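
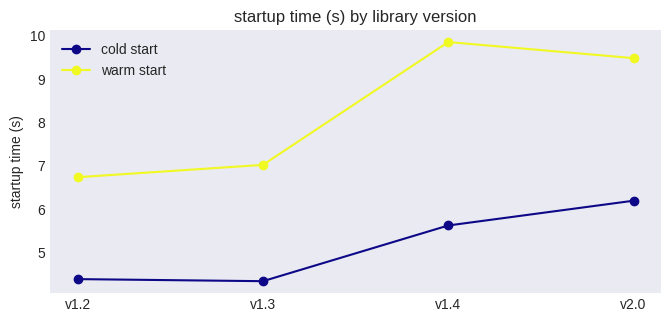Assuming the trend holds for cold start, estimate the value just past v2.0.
≈ 6.75

Last three: 4.5, 5.5, 6.0 → slope ≈ 0.75/step → next ≈ 6.75.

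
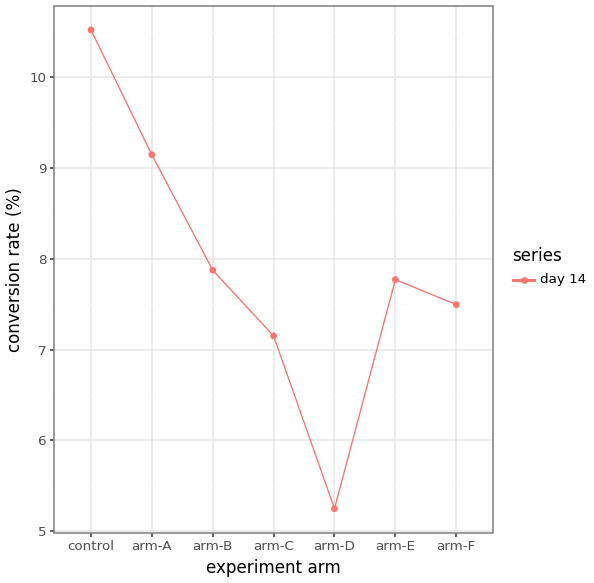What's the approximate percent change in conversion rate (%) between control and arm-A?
control ≈ 10.5, arm-A ≈ 9.0; (9.0 − 10.5) / 10.5 ≈ -14.3%.

≈ -14.3%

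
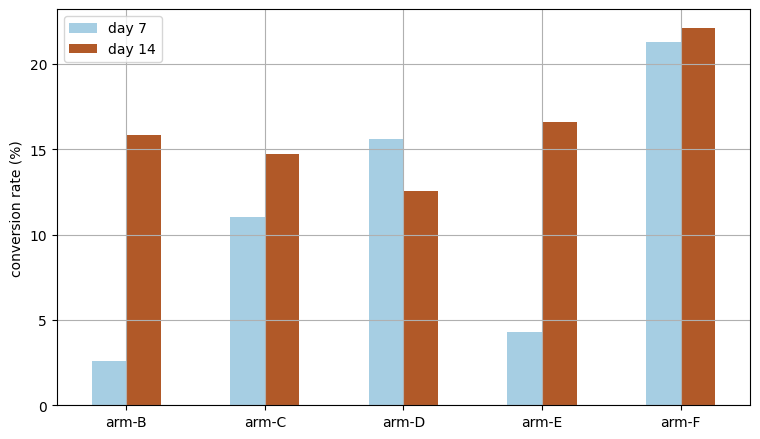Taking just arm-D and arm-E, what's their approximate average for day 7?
(16 + 4) / 2 ≈ 10.

≈ 10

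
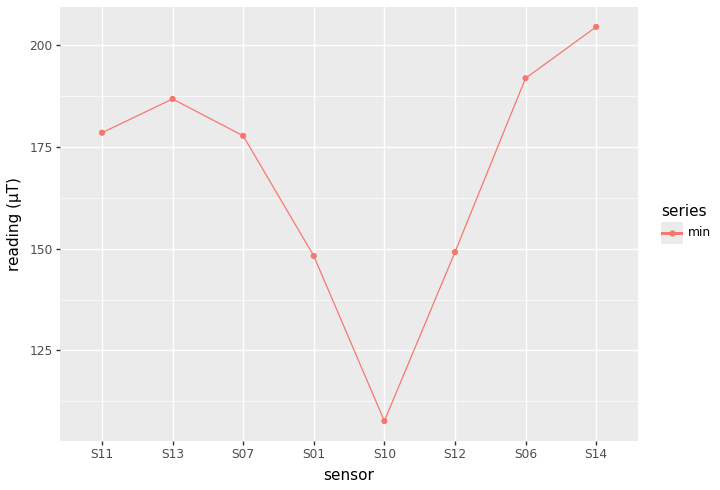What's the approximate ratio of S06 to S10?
S06 ≈ 190, S10 ≈ 110; 190/110 ≈ 1.73.

≈ 1.73×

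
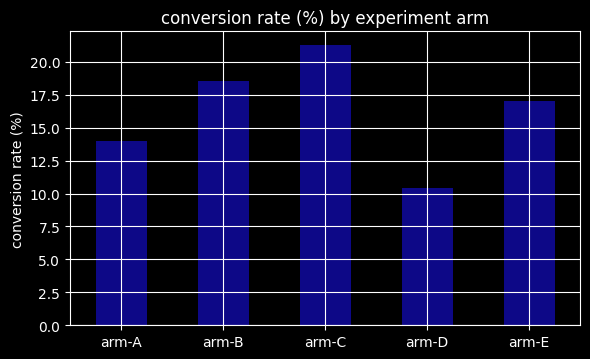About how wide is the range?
Max arm-C ≈ 22, min arm-D ≈ 10; range ≈ 12.

≈ 12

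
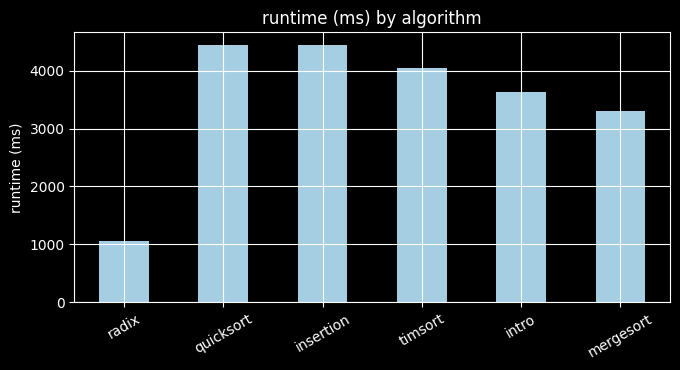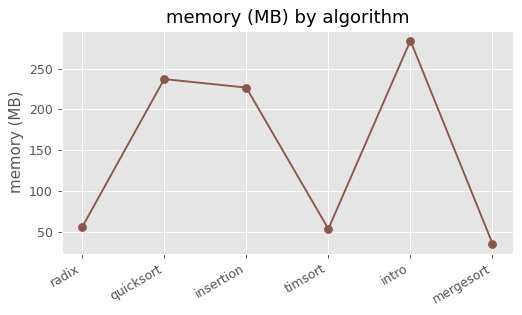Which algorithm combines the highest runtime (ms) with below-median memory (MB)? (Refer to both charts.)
Chart 2 median memory (MB) ≈ 150; below-median algorithms: radix, timsort, mergesort. Among those, timsort has the highest runtime (ms) (≈ 4000).

timsort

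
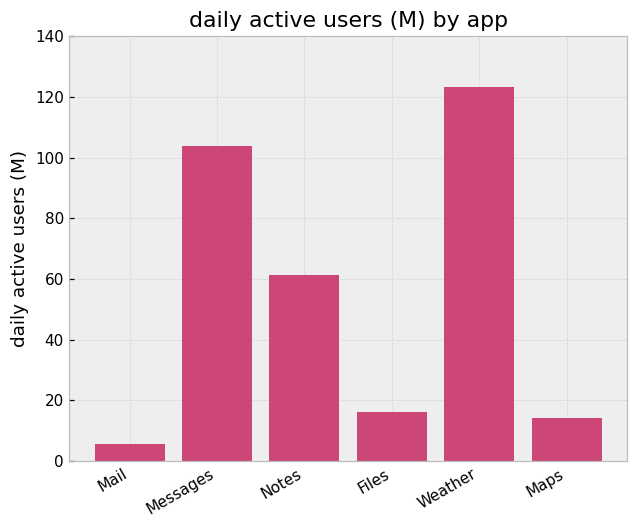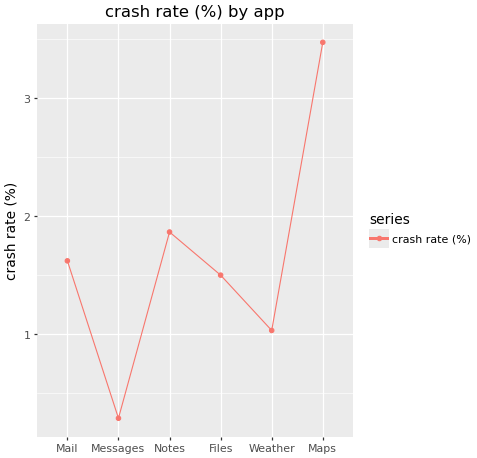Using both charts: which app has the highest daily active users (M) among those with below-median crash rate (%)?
Chart 2 median crash rate (%) ≈ 1.5; below-median apps: Messages, Files, Weather. Among those, Weather has the highest daily active users (M) (≈ 120).

Weather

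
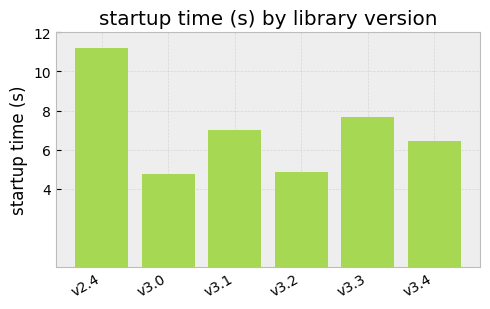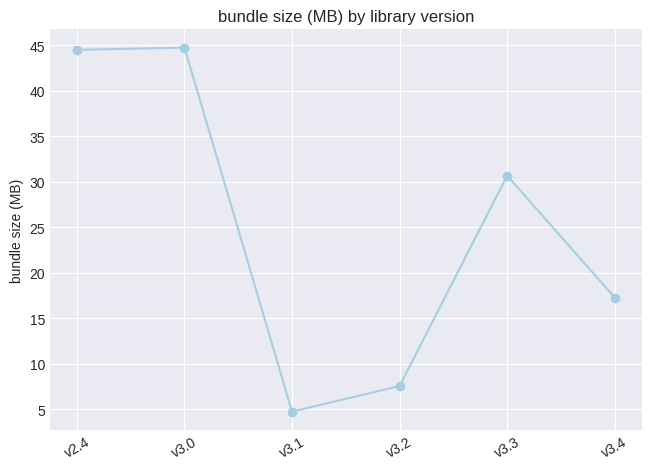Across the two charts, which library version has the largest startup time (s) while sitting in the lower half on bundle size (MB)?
v3.1

Chart 2 median bundle size (MB) ≈ 25; below-median library versions: v3.1, v3.2, v3.4. Among those, v3.1 has the highest startup time (s) (≈ 8).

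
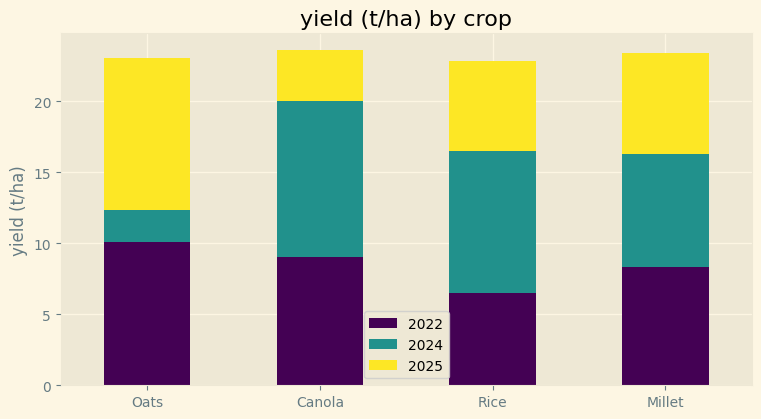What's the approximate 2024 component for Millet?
2024 top ≈ 16, bottom ≈ 8; segment ≈ 8.

≈ 8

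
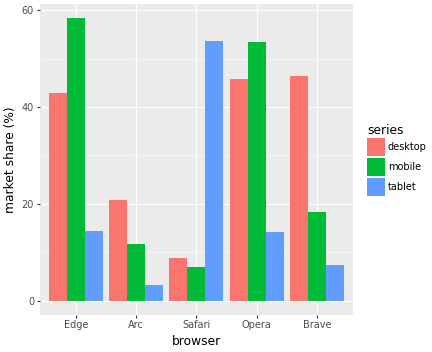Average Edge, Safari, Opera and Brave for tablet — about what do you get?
≈ 22

(15 + 55 + 15 + 5) / 4 ≈ 22.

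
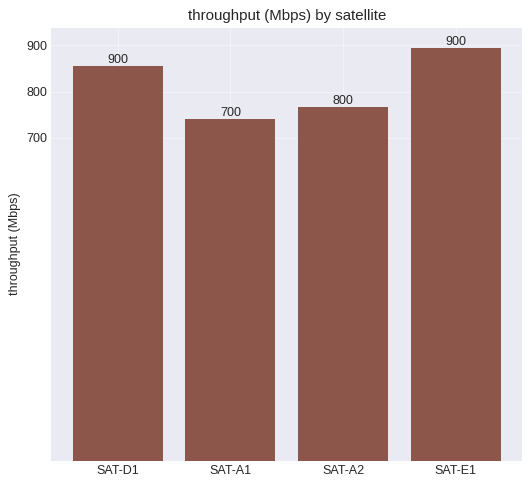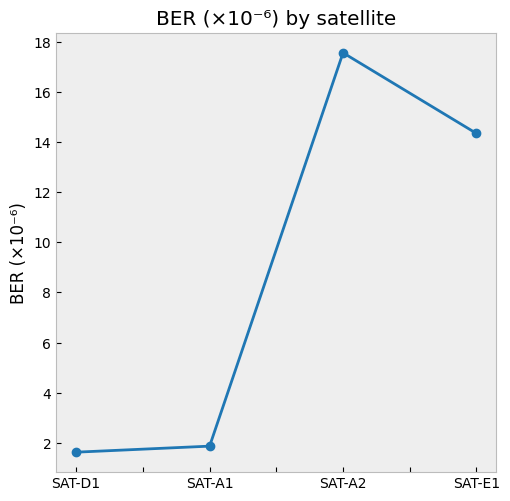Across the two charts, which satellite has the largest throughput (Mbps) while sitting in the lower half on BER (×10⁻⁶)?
Chart 2 median BER (×10⁻⁶) ≈ 8; below-median satellites: SAT-D1, SAT-A1. Among those, SAT-D1 has the highest throughput (Mbps) (≈ 900).

SAT-D1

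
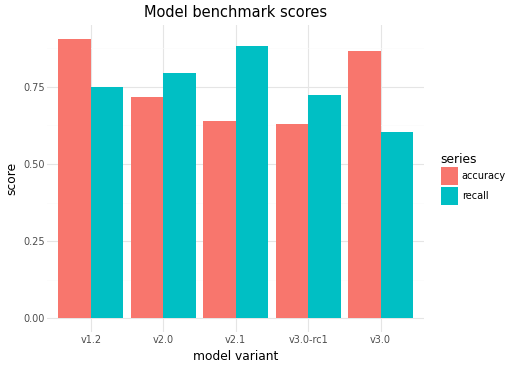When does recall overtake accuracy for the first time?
v2.0

v1.2: recall ≈ 0.8 vs accuracy ≈ 0.9 (not yet); v2.0: recall ≈ 0.8 vs accuracy ≈ 0.7 (first crossover).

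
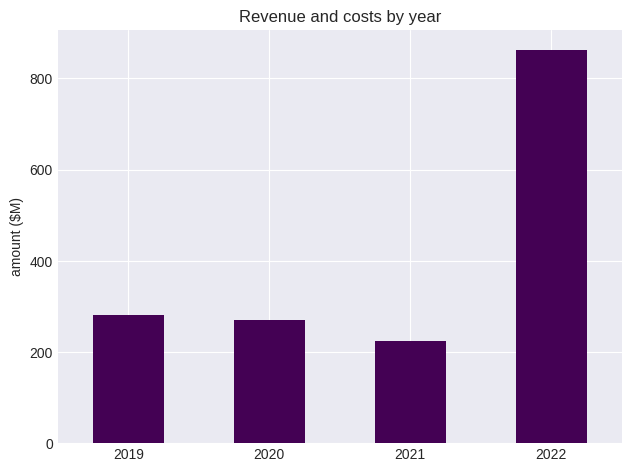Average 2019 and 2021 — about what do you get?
≈ 250

(300 + 200) / 2 ≈ 250.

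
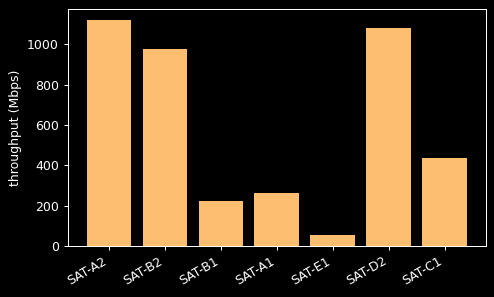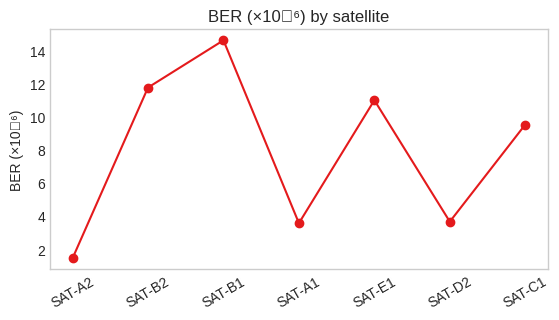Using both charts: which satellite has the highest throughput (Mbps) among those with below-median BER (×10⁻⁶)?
SAT-A2

Chart 2 median BER (×10⁻⁶) ≈ 10; below-median satellites: SAT-A2, SAT-A1, SAT-D2. Among those, SAT-A2 has the highest throughput (Mbps) (≈ 1200).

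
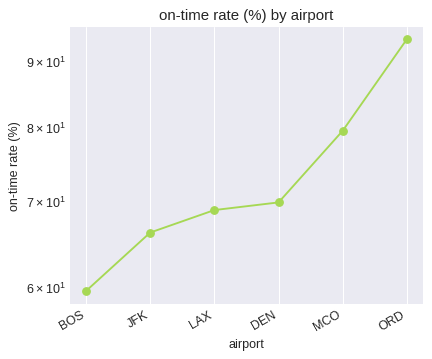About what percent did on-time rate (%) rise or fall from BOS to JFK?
BOS ≈ 60, JFK ≈ 65; (65 − 60) / 60 ≈ +8.3%.

≈ +8.3%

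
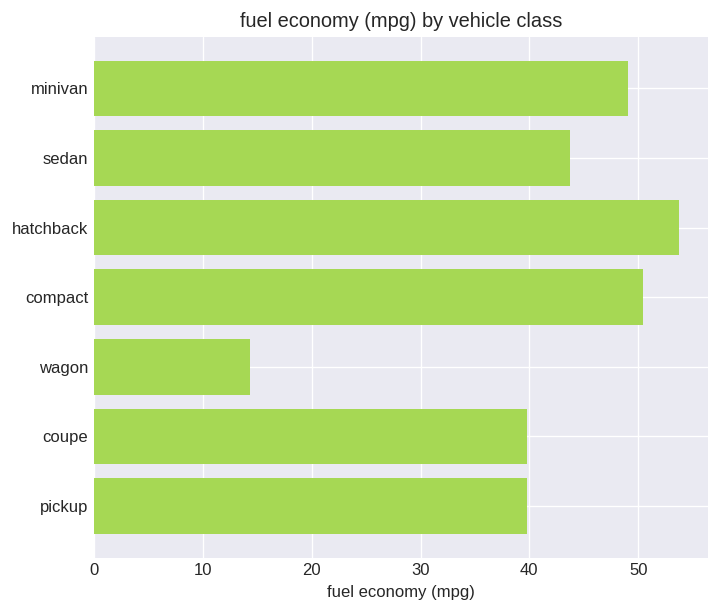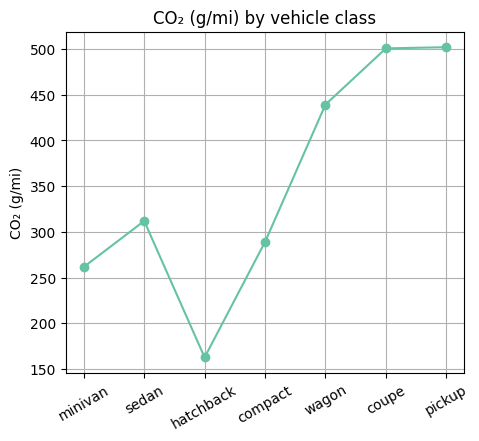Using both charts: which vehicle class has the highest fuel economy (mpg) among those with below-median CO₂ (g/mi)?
hatchback

Chart 2 median CO₂ (g/mi) ≈ 300; below-median vehicle classes: minivan, hatchback, compact. Among those, hatchback has the highest fuel economy (mpg) (≈ 55).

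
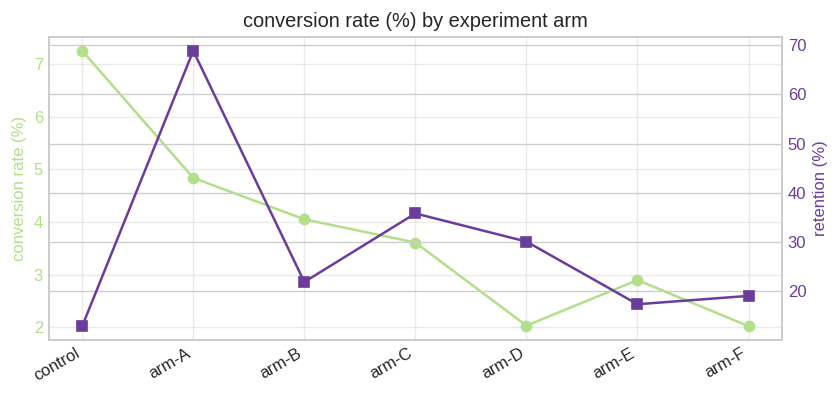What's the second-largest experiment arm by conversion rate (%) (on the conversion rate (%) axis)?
Top 3 (on the conversion rate (%) axis): control ≈ 7.0, arm-A ≈ 5.0, arm-B ≈ 4.0.

arm-A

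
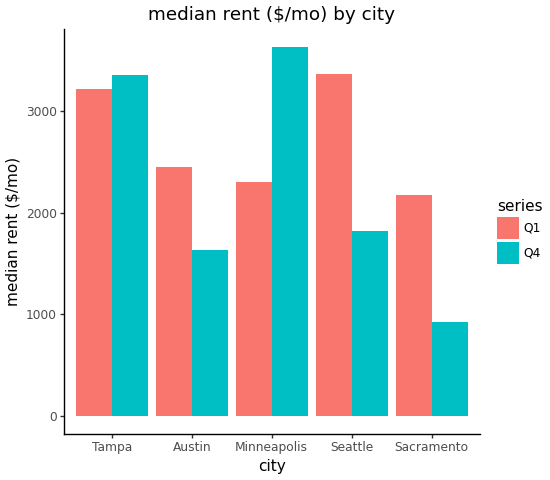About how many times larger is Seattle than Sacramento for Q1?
Seattle ≈ 3500, Sacramento ≈ 2000; 3500/2000 ≈ 1.75.

≈ 1.75×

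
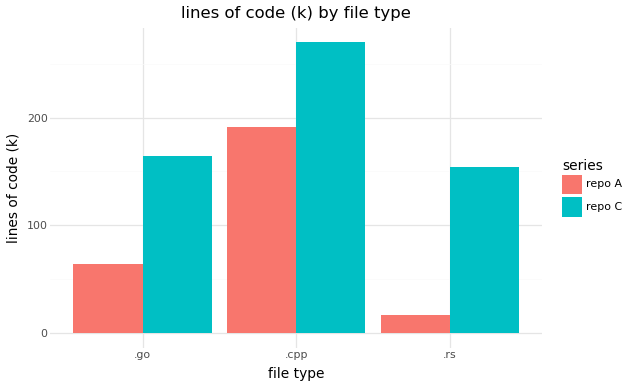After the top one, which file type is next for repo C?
Top 3 for repo C: .cpp ≈ 275, .go ≈ 175, .rs ≈ 150.

.go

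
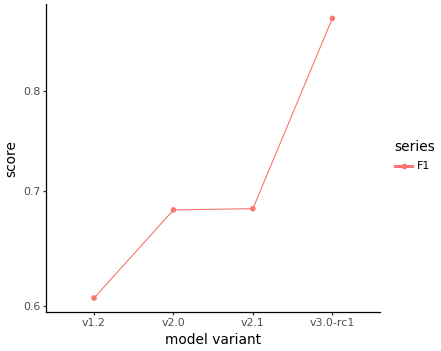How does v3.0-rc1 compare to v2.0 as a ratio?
v3.0-rc1 ≈ 0.90, v2.0 ≈ 0.70; 0.90/0.70 ≈ 1.29.

≈ 1.29×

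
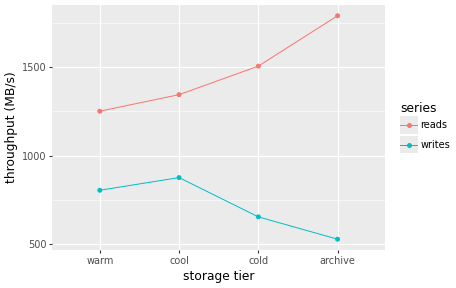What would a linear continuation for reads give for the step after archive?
≈ 2000

Last three: 1400, 1600, 1800 → slope ≈ 200/step → next ≈ 2000.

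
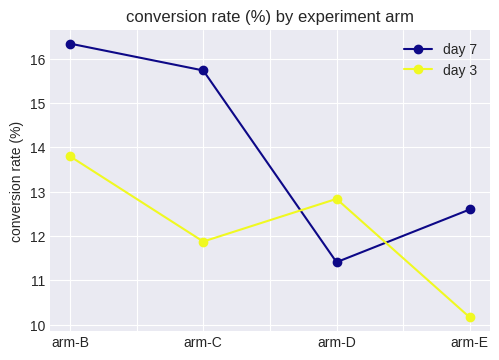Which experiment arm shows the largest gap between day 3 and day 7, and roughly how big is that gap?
arm-C: day 3 ≈ 12, day 7 ≈ 16 → gap ≈ 4. Next-largest (arm-B) is only ≈ 2.

arm-C, ≈ 4 %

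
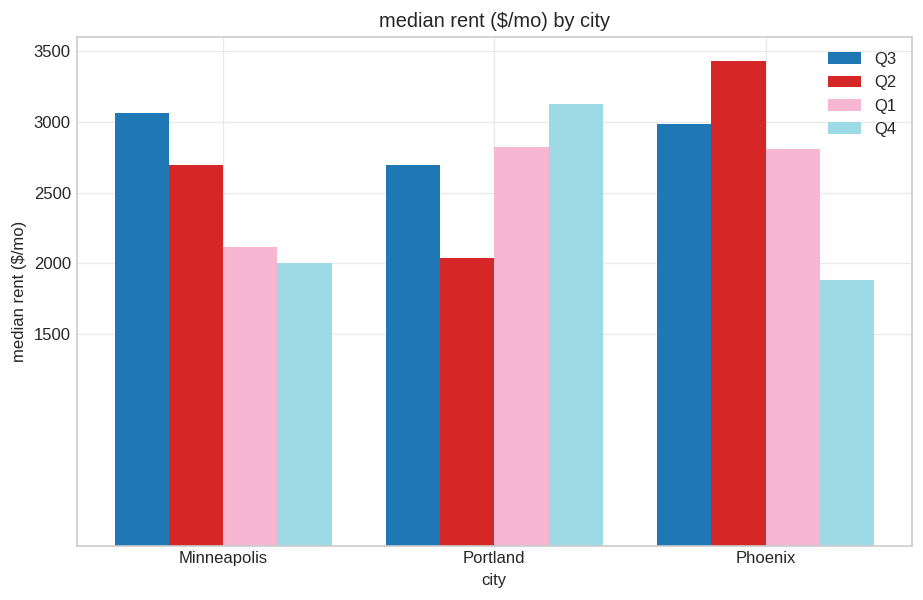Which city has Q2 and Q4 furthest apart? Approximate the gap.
Phoenix: Q2 ≈ 3500, Q4 ≈ 2000 → gap ≈ 1500. Next-largest (Portland) is only ≈ 1000.

Phoenix, ≈ 1500 $/mo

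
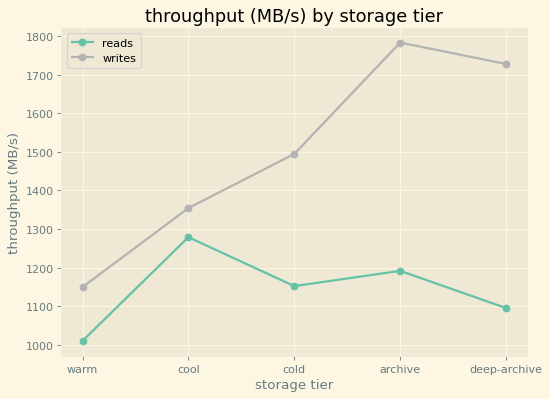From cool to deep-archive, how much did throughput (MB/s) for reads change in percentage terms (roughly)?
cool ≈ 1300, deep-archive ≈ 1100; (1100 − 1300) / 1300 ≈ -15.4%.

≈ -15.4%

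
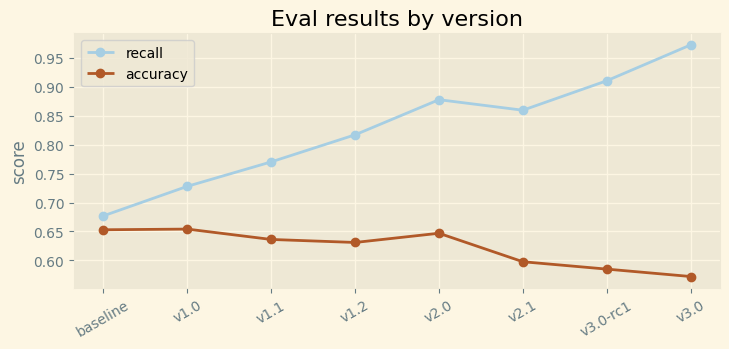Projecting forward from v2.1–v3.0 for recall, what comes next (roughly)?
Last three: 0.85, 0.90, 0.95 → slope ≈ 0.05/step → next ≈ 1.

≈ 1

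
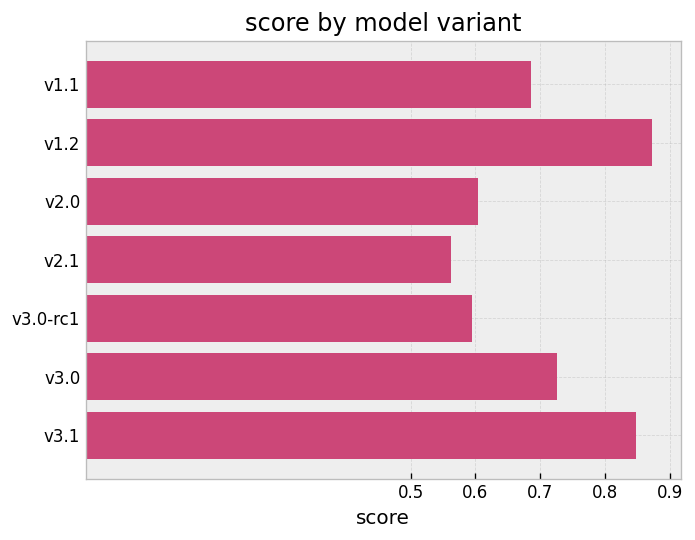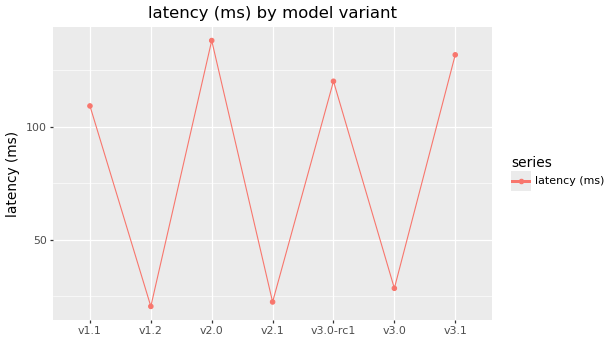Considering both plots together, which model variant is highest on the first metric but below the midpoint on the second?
Chart 2 median latency (ms) ≈ 100; below-median model variants: v1.2, v2.1, v3.0. Among those, v1.2 has the highest score (≈ 0.9).

v1.2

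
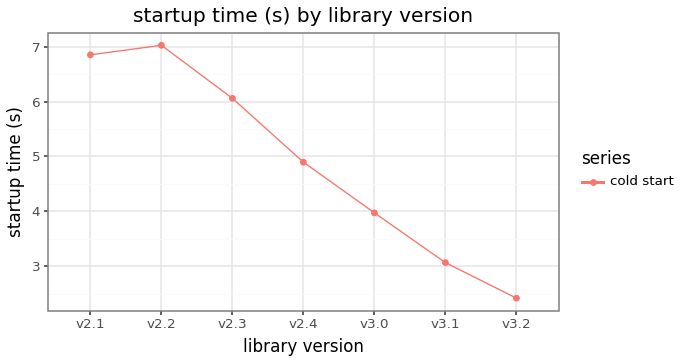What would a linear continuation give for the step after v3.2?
≈ 1.75

Last three: 4.0, 3.0, 2.5 → slope ≈ -0.75/step → next ≈ 1.75.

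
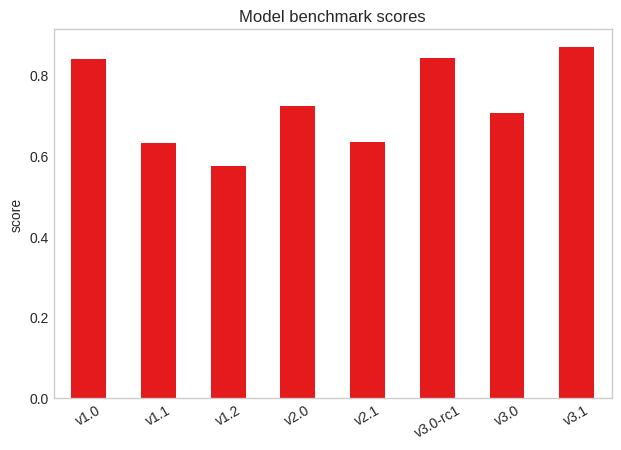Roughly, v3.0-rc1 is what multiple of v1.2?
v3.0-rc1 ≈ 0.8, v1.2 ≈ 0.6; 0.8/0.6 ≈ 1.33.

≈ 1.33×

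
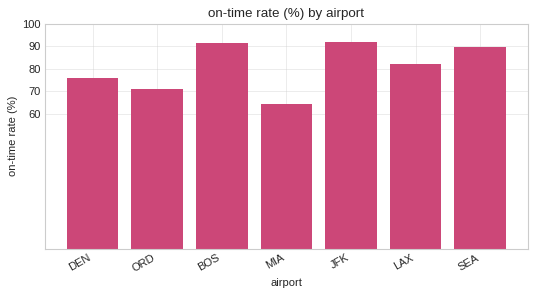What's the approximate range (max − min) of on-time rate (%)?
Max JFK ≈ 90, min MIA ≈ 60; range ≈ 30.

≈ 30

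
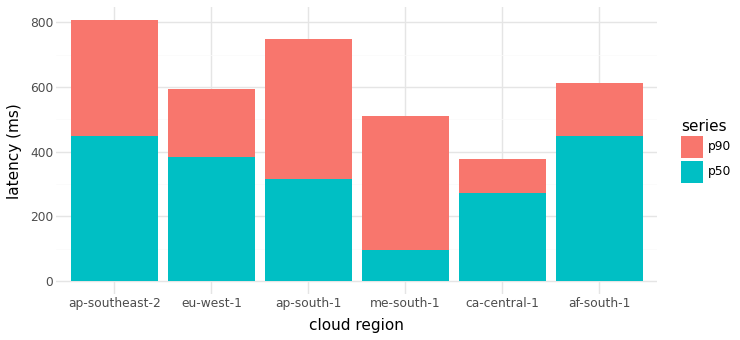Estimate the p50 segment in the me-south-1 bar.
≈ 100

p50 top ≈ 100, bottom ≈ 0; segment ≈ 100.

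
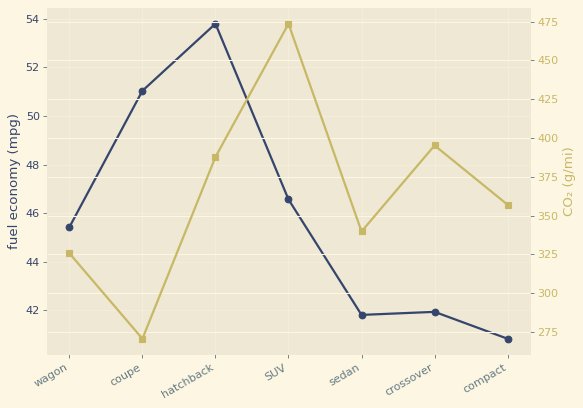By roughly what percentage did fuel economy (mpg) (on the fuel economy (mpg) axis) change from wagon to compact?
≈ -13%

wagon ≈ 46, compact ≈ 40; (40 − 46) / 46 ≈ -13%.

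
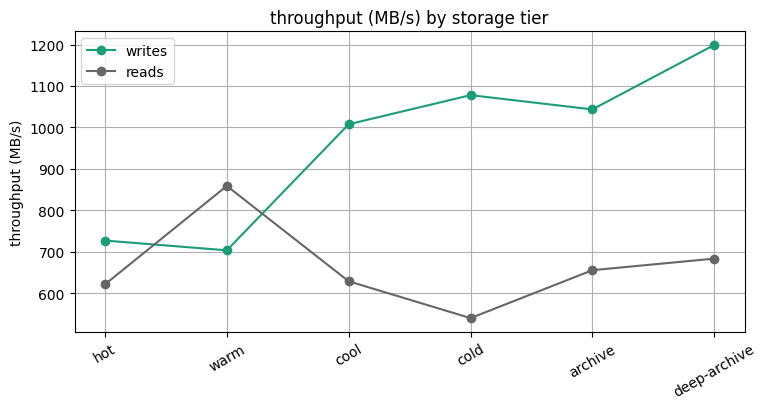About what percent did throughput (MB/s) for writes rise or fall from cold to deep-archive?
≈ +9.1%

cold ≈ 1100, deep-archive ≈ 1200; (1200 − 1100) / 1100 ≈ +9.1%.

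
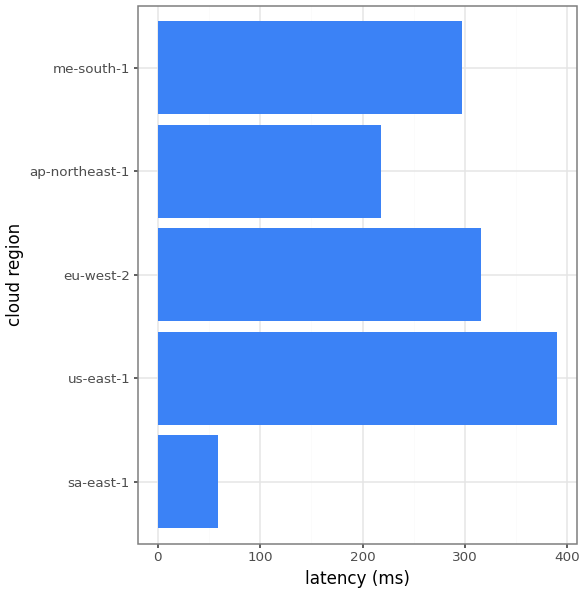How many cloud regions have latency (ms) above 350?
Above 350: us-east-1.

1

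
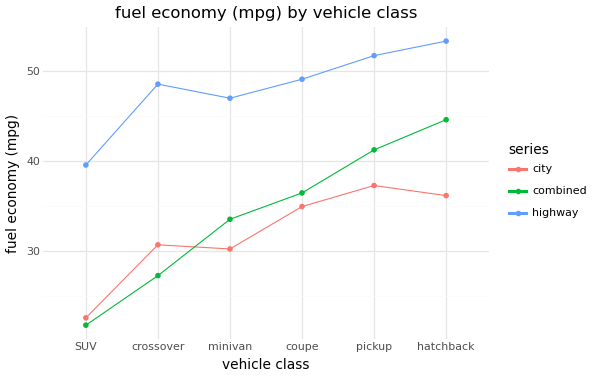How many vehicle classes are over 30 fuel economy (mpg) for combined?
4

Above 30: minivan, coupe, pickup, hatchback.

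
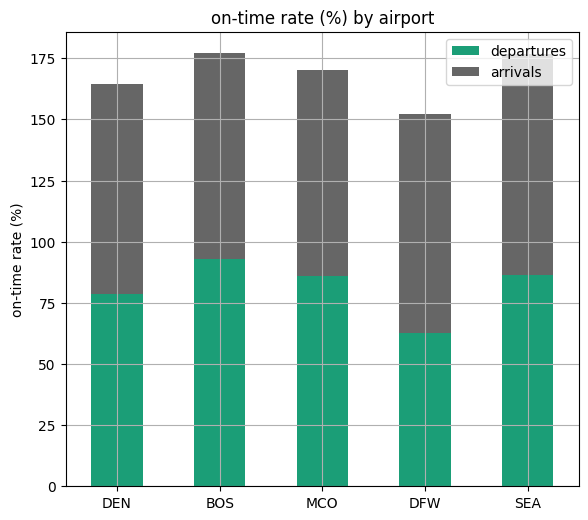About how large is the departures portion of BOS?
≈ 100

departures top ≈ 100, bottom ≈ 0; segment ≈ 100.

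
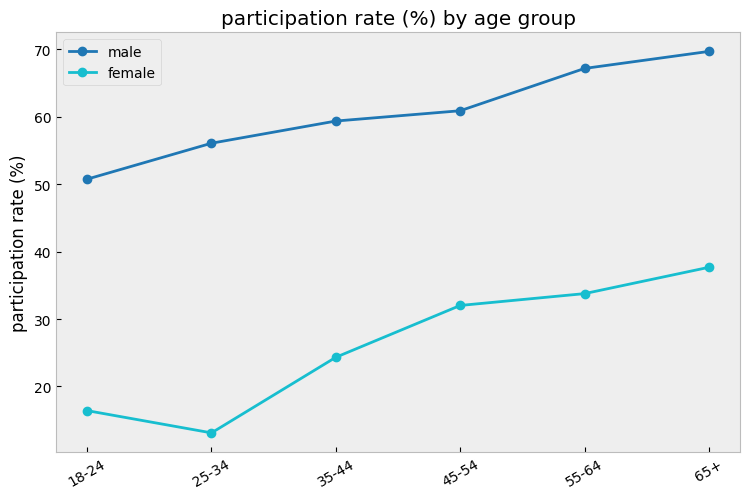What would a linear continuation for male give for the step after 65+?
≈ 75

Last three: 60, 65, 70 → slope ≈ 5/step → next ≈ 75.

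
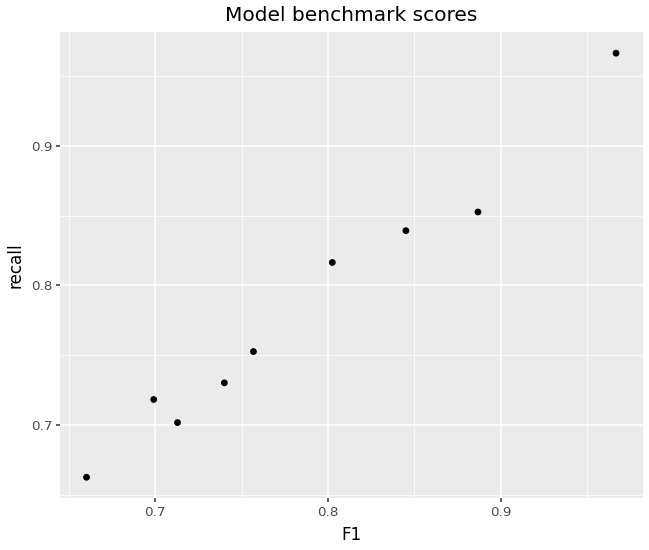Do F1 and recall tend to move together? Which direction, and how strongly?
positive, strong

Points are positively correlated; strong (|r| ≈ 1.0).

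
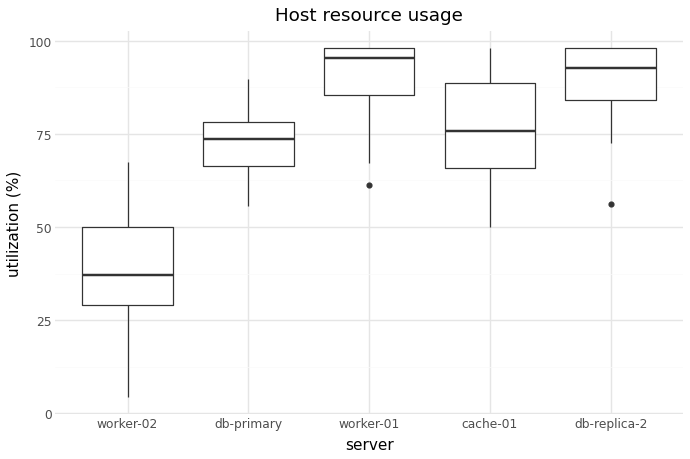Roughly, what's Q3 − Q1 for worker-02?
Q3 ≈ 50, Q1 ≈ 30; IQR ≈ 20.

≈ 20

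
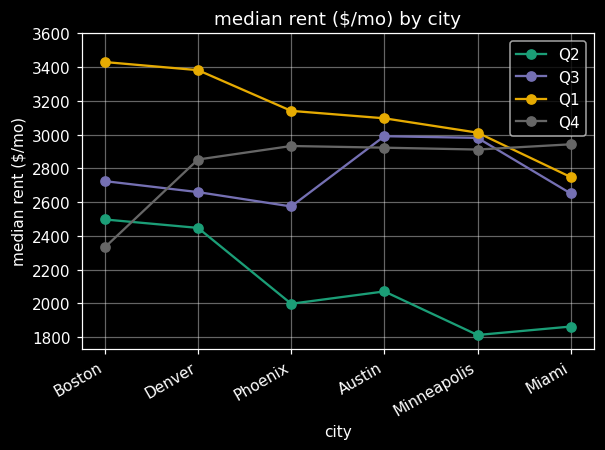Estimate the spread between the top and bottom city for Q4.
Max Miami ≈ 3000, min Boston ≈ 2400; range ≈ 600.

≈ 600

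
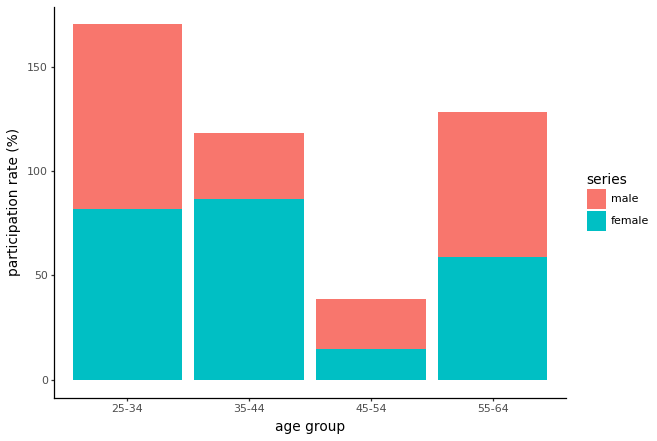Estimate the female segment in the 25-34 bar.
≈ 80

female top ≈ 80, bottom ≈ 0; segment ≈ 80.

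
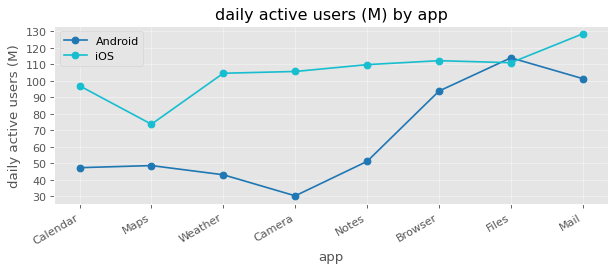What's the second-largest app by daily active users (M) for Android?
Top 3 for Android: Files ≈ 110, Mail ≈ 100, Browser ≈ 90.

Mail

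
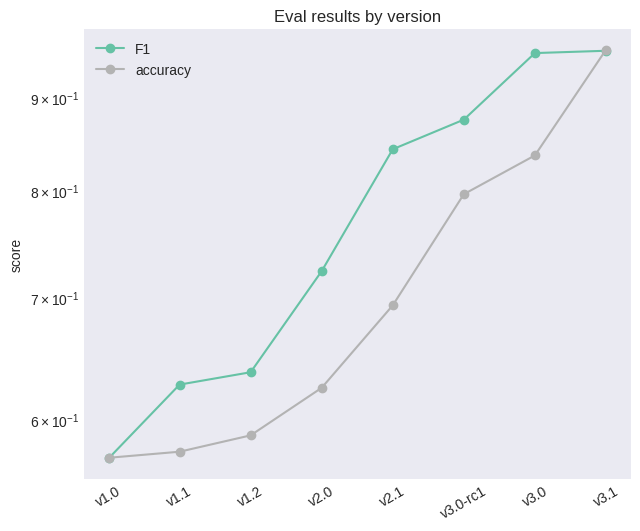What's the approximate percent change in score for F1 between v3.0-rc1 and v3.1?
v3.0-rc1 ≈ 0.85, v3.1 ≈ 0.95; (0.95 − 0.85) / 0.85 ≈ +11.8%.

≈ +11.8%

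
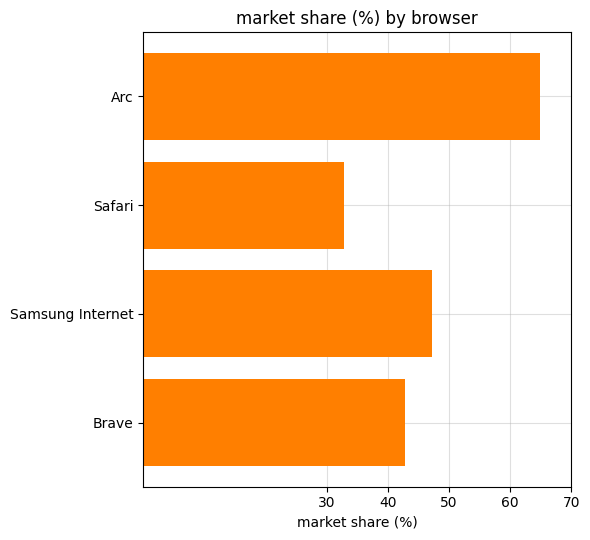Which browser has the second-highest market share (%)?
Top 3: Arc ≈ 60, Samsung Internet ≈ 50, Brave ≈ 40.

Samsung Internet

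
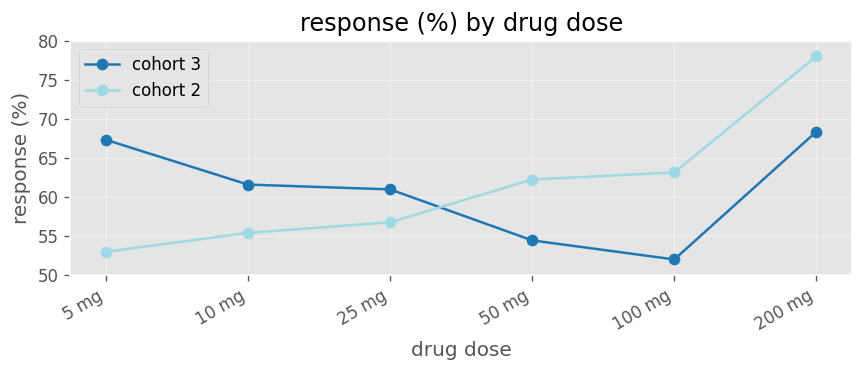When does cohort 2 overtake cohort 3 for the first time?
50 mg

25 mg: cohort 2 ≈ 55 vs cohort 3 ≈ 60 (not yet); 50 mg: cohort 2 ≈ 60 vs cohort 3 ≈ 55 (first crossover).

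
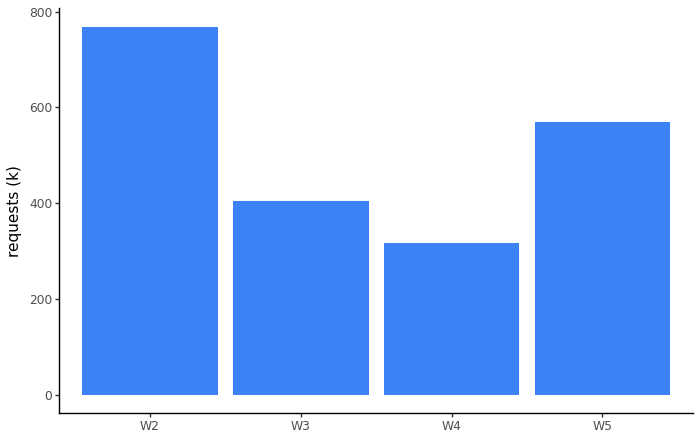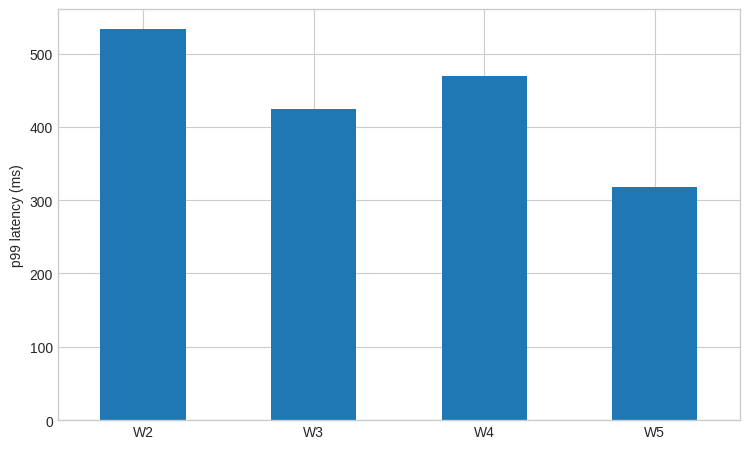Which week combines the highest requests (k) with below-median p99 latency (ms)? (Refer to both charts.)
W5

Chart 2 median p99 latency (ms) ≈ 450; below-median weeks: W3, W5. Among those, W5 has the highest requests (k) (≈ 600).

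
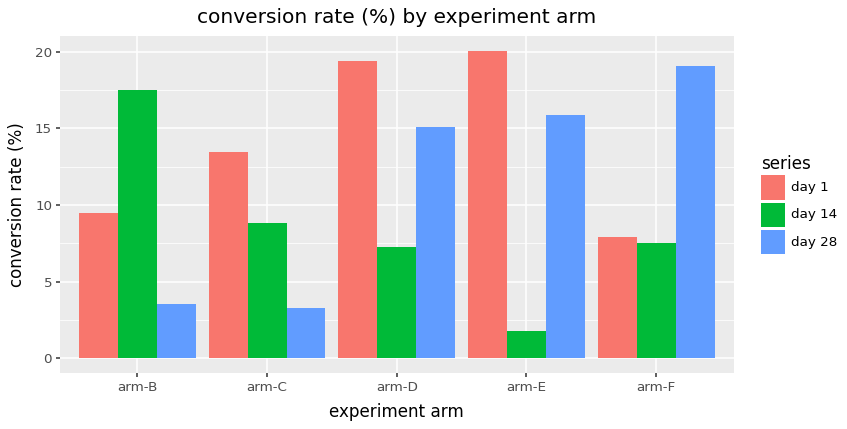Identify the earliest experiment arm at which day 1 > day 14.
arm-B: day 1 ≈ 10 vs day 14 ≈ 18 (not yet); arm-C: day 1 ≈ 14 vs day 14 ≈ 8 (first crossover).

arm-C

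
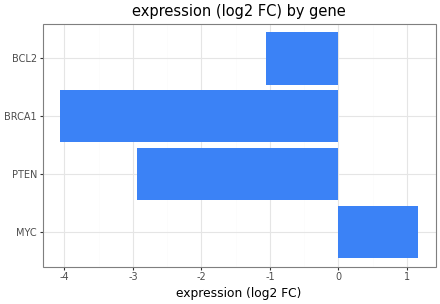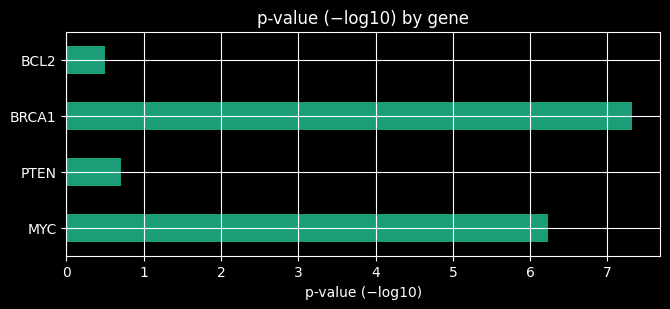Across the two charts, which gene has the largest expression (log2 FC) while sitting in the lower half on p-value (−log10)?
Chart 2 median p-value (−log10) ≈ 3; below-median genes: PTEN, BCL2. Among those, BCL2 has the highest expression (log2 FC) (≈ -1).

BCL2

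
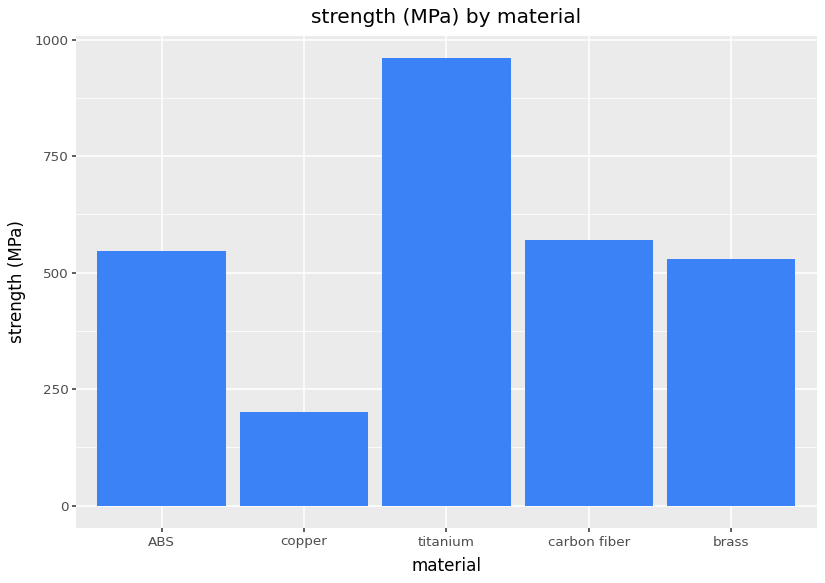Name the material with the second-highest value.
Top 3: titanium ≈ 1000, carbon fiber ≈ 600, ABS ≈ 500.

carbon fiber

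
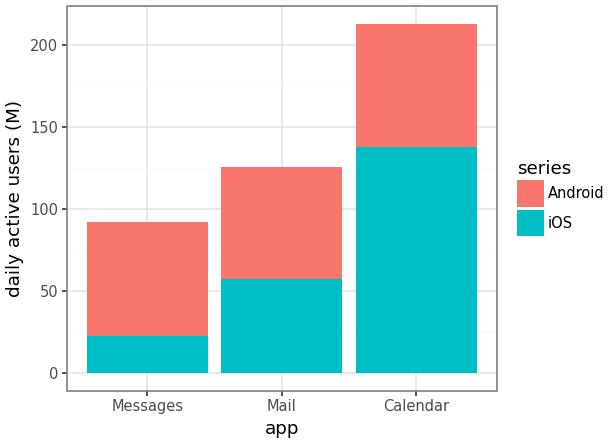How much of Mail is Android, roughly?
≈ 60

Android top ≈ 120, bottom ≈ 60; segment ≈ 60.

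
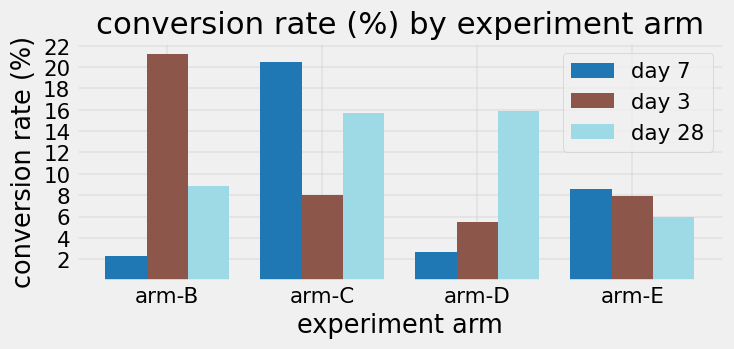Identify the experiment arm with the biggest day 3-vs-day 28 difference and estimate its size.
arm-B: day 3 ≈ 22, day 28 ≈ 8 → gap ≈ 14. Next-largest (arm-D) is only ≈ 10.

arm-B, ≈ 14 %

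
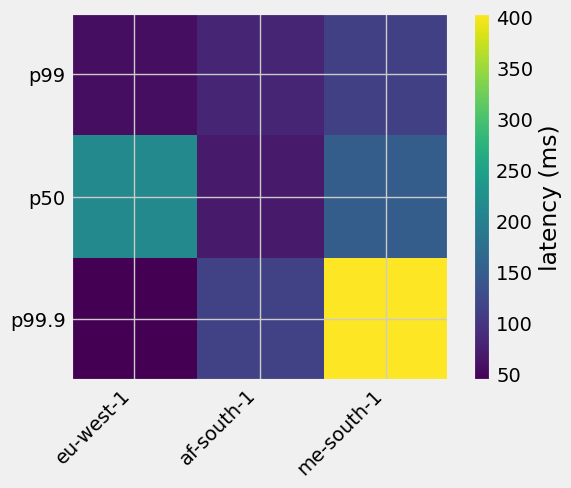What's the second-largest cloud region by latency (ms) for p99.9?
af-south-1

Top 3 for p99.9: me-south-1 ≈ 400, af-south-1 ≈ 100, eu-west-1 ≈ 50.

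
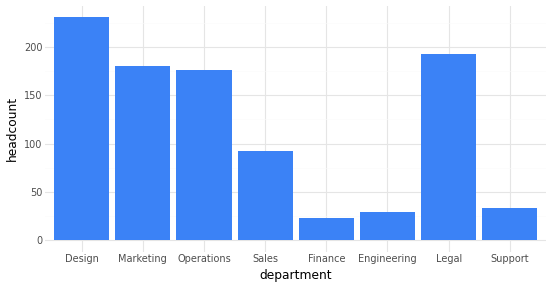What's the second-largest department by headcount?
Legal

Top 3: Design ≈ 240, Legal ≈ 200, Marketing ≈ 180.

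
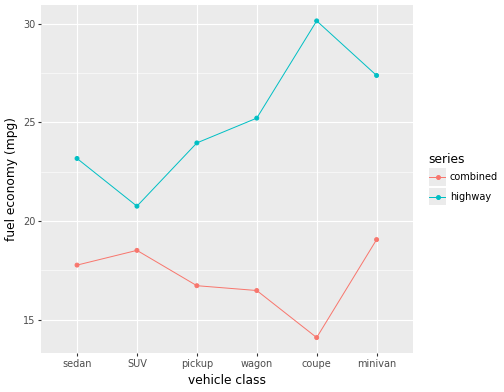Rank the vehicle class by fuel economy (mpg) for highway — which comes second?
Top 3 for highway: coupe ≈ 30, minivan ≈ 28, wagon ≈ 26.

minivan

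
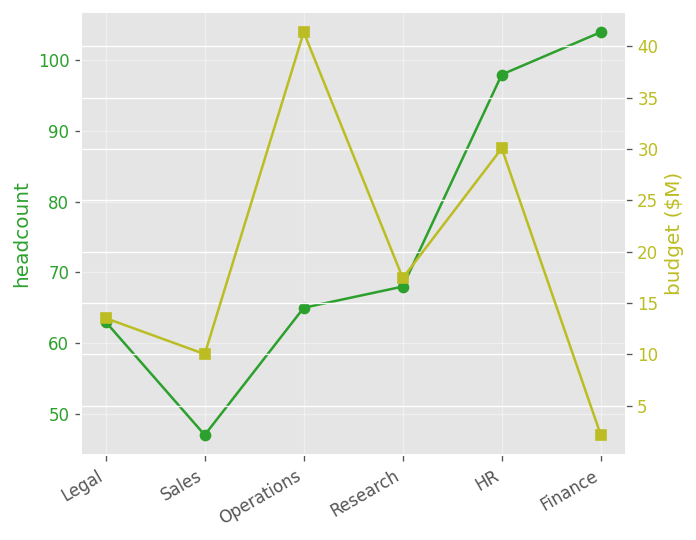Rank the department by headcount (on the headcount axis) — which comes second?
HR

Top 3 (on the headcount axis): Finance ≈ 105, HR ≈ 100, Research ≈ 70.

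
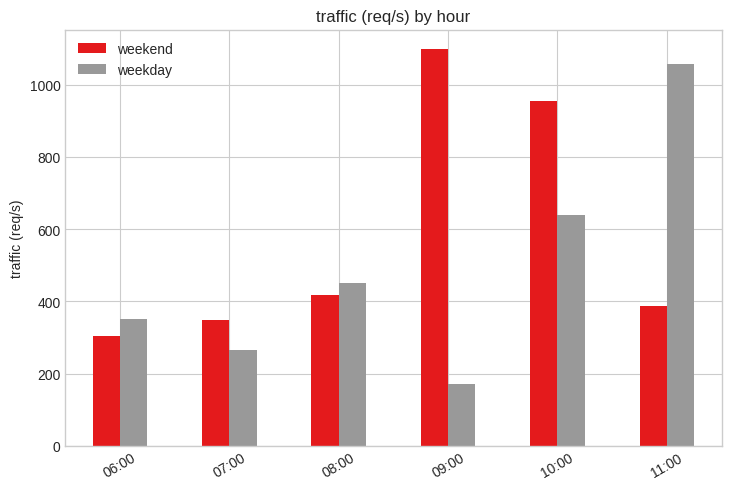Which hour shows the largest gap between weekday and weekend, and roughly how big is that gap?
09:00, ≈ 900 req/s

09:00: weekday ≈ 200, weekend ≈ 1100 → gap ≈ 900. Next-largest (11:00) is only ≈ 700.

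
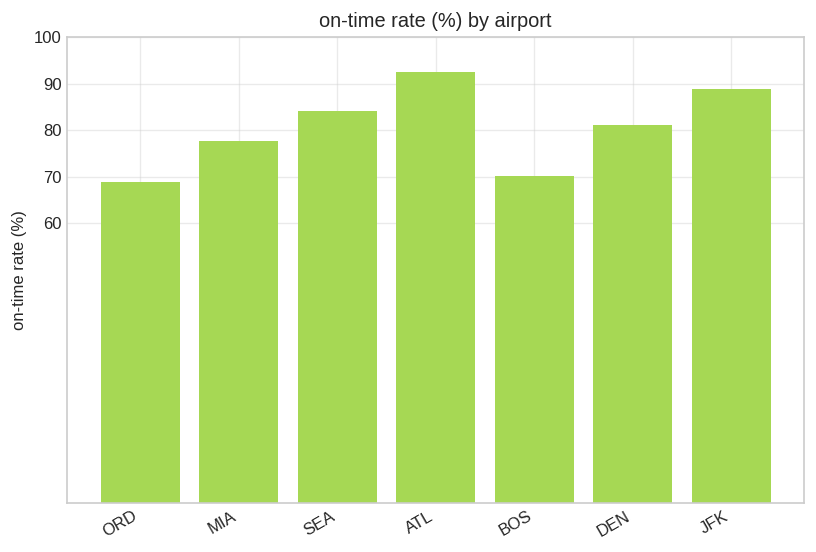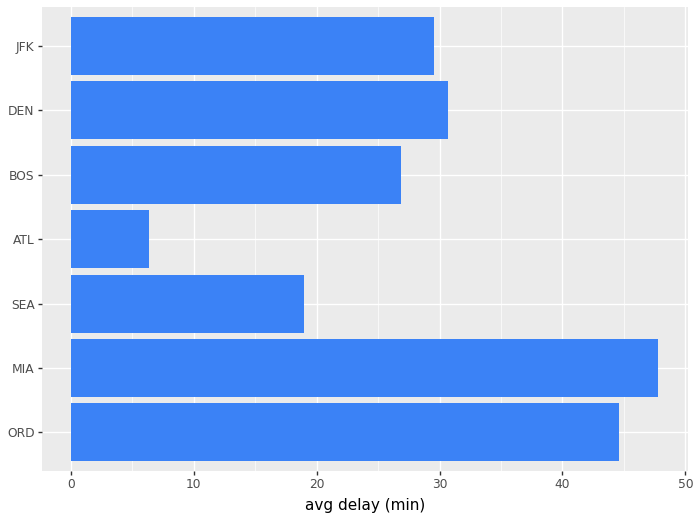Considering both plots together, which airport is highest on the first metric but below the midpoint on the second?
ATL

Chart 2 median avg delay (min) ≈ 30; below-median airports: SEA, ATL, BOS. Among those, ATL has the highest on-time rate (%) (≈ 90).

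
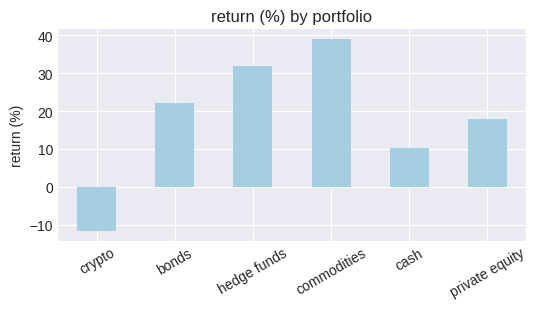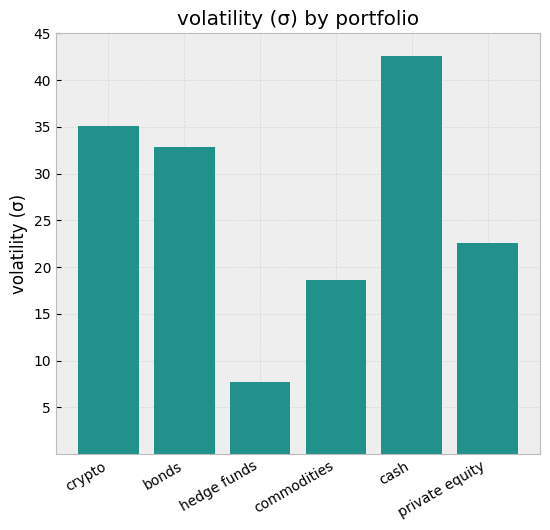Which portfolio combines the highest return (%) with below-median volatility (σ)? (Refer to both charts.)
Chart 2 median volatility (σ) ≈ 30; below-median portfolios: hedge funds, commodities, private equity. Among those, commodities has the highest return (%) (≈ 40).

commodities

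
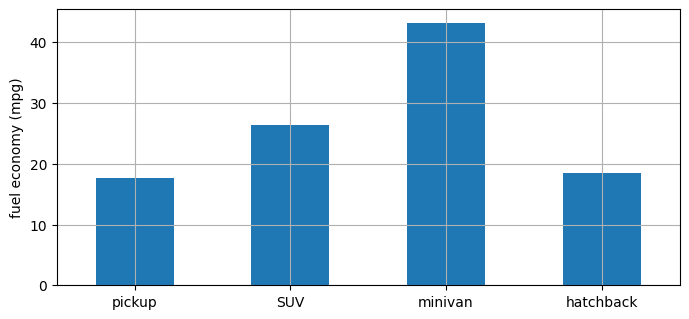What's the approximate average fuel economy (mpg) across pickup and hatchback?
≈ 20

(20 + 20) / 2 ≈ 20.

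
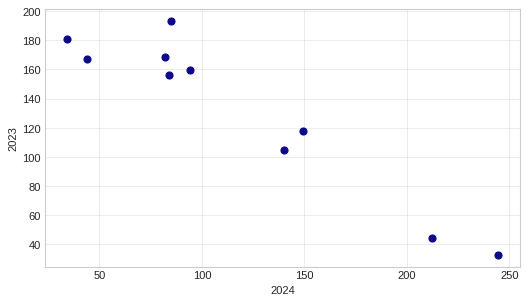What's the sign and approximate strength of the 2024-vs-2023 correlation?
Points are negatively correlated; strong (|r| ≈ 1.0).

negative, strong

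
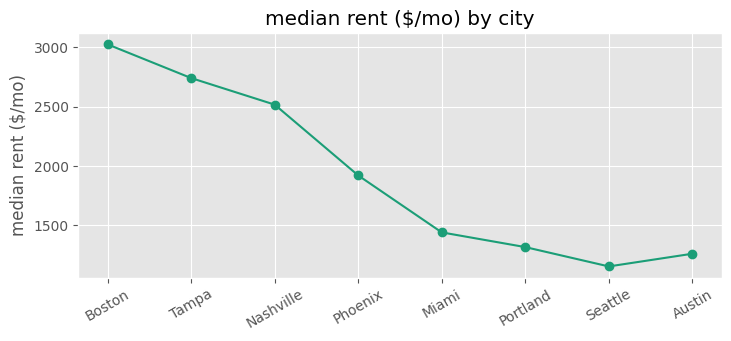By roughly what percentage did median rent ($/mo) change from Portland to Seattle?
≈ -14.3%

Portland ≈ 1400, Seattle ≈ 1200; (1200 − 1400) / 1400 ≈ -14.3%.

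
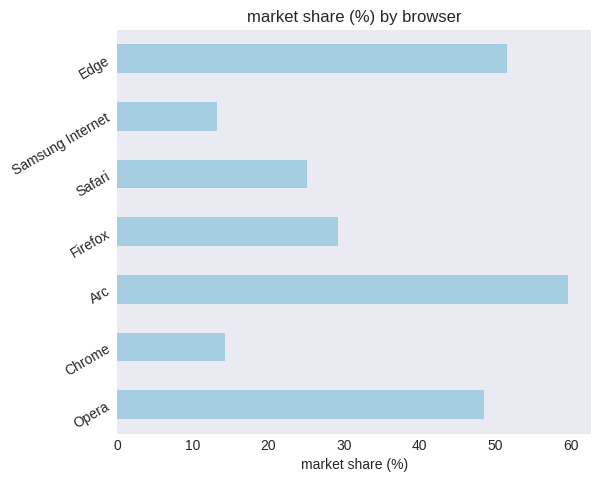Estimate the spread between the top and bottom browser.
Max Arc ≈ 60, min Samsung Internet ≈ 15; range ≈ 45.

≈ 45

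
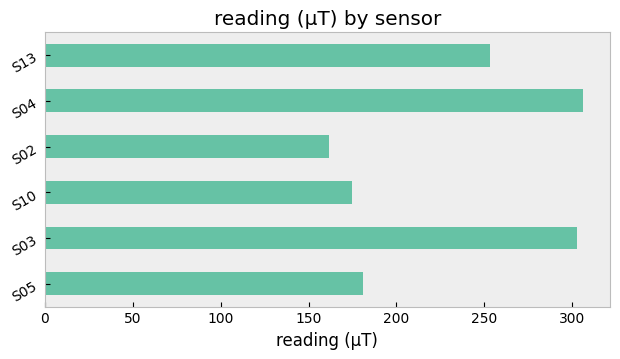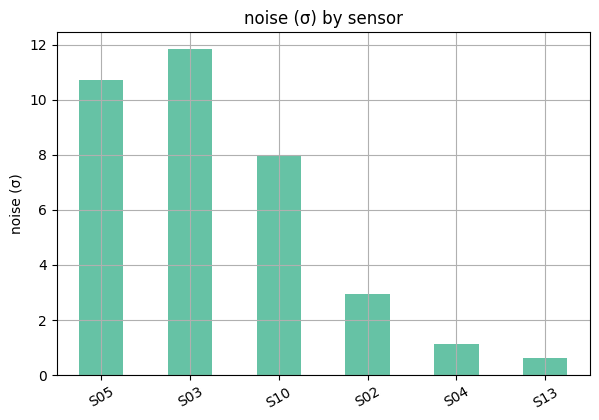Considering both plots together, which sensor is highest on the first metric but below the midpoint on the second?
Chart 2 median noise (σ) ≈ 6; below-median sensors: S02, S04, S13. Among those, S04 has the highest reading (µT) (≈ 300).

S04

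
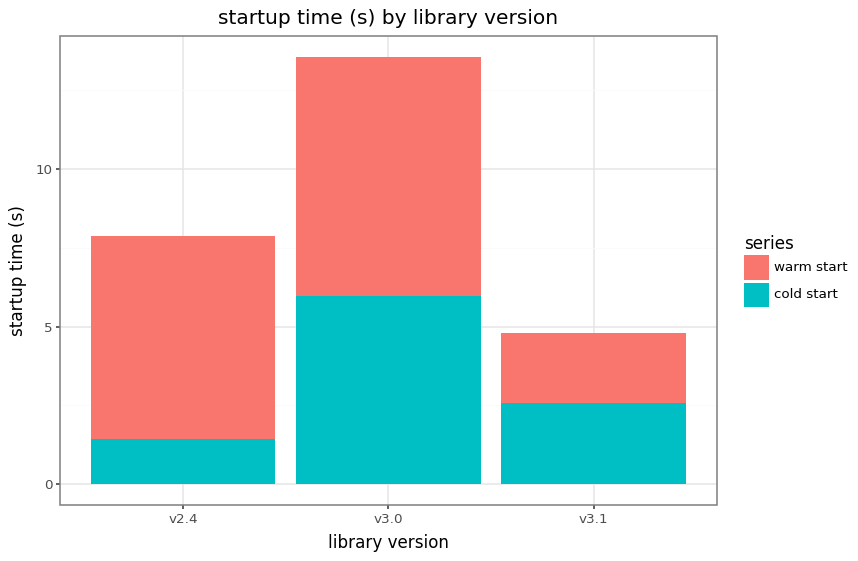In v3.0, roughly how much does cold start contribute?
cold start top ≈ 6, bottom ≈ 0; segment ≈ 6.

≈ 6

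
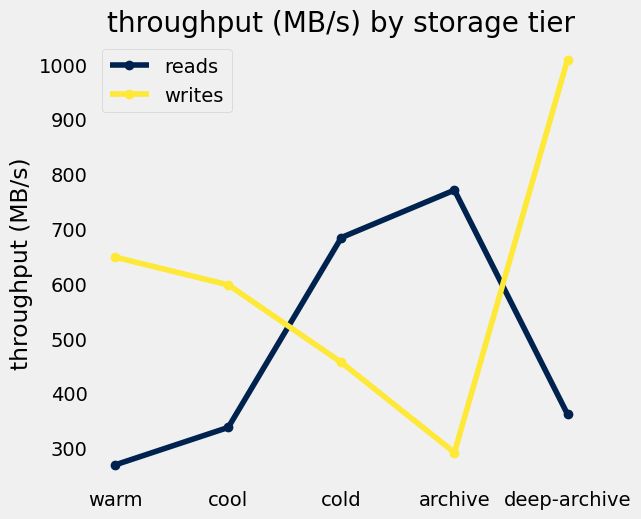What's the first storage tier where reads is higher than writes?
cold

cool: reads ≈ 300 vs writes ≈ 600 (not yet); cold: reads ≈ 700 vs writes ≈ 500 (first crossover).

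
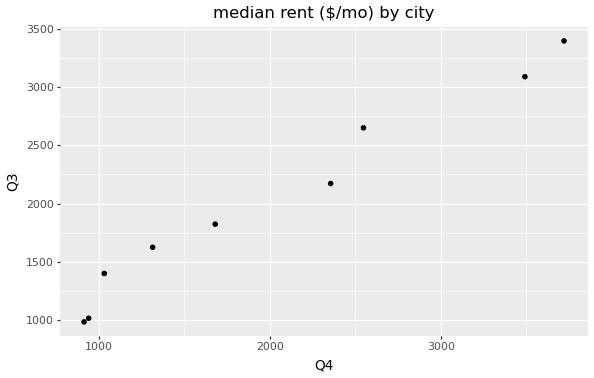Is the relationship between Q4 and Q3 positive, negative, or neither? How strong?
Points are positively correlated; strong (|r| ≈ 1.0).

positive, strong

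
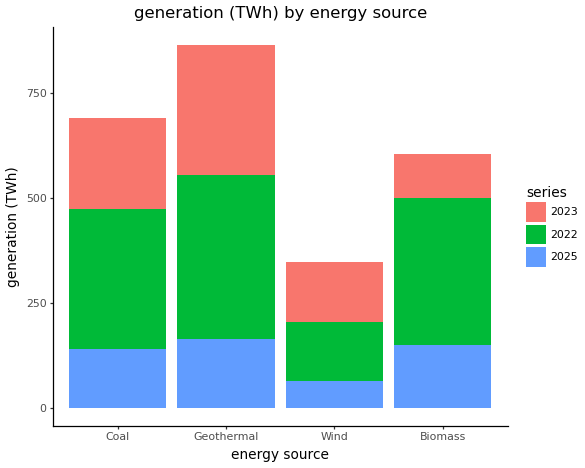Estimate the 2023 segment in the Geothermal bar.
≈ 300

2023 top ≈ 900, bottom ≈ 600; segment ≈ 300.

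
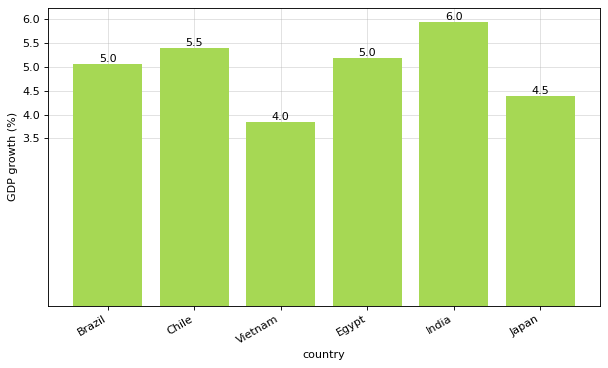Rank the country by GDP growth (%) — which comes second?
Chile

Top 3: India ≈ 6.0, Chile ≈ 5.5, Egypt ≈ 5.0.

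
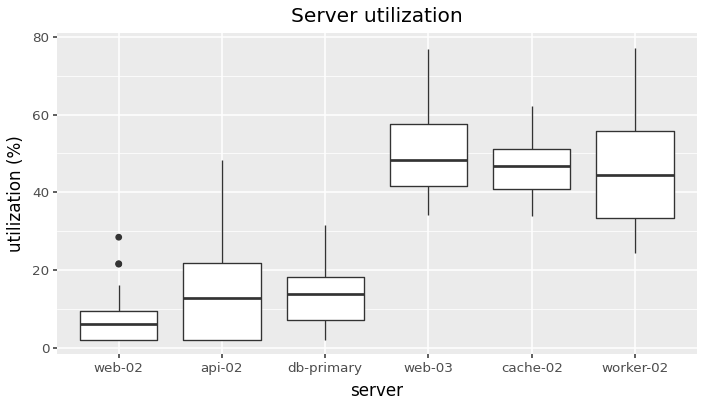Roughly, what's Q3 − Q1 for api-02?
≈ 20

Q3 ≈ 20, Q1 ≈ 0; IQR ≈ 20.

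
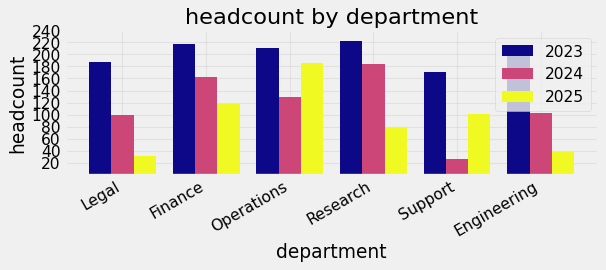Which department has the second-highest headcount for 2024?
Finance

Top 3 for 2024: Research ≈ 180, Finance ≈ 160, Operations ≈ 120.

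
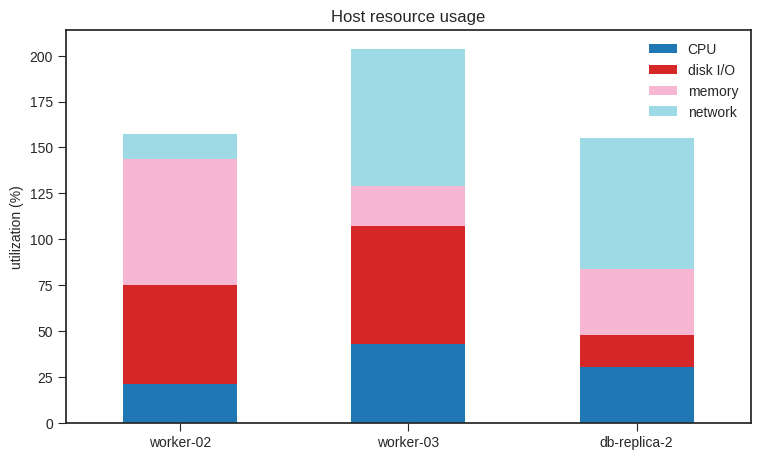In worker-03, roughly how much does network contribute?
network top ≈ 200, bottom ≈ 120; segment ≈ 80.

≈ 80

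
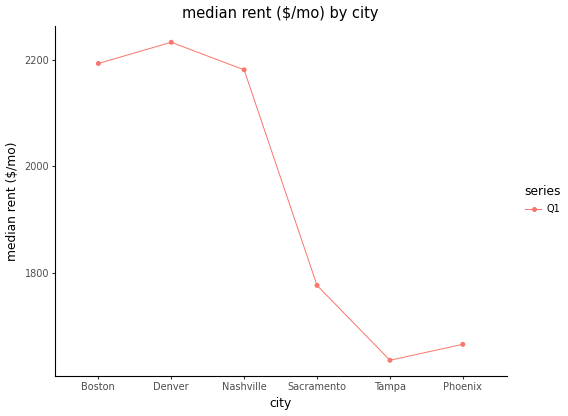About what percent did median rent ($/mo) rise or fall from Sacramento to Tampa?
Sacramento ≈ 1800, Tampa ≈ 1650; (1650 − 1800) / 1800 ≈ -8.3%.

≈ -8.3%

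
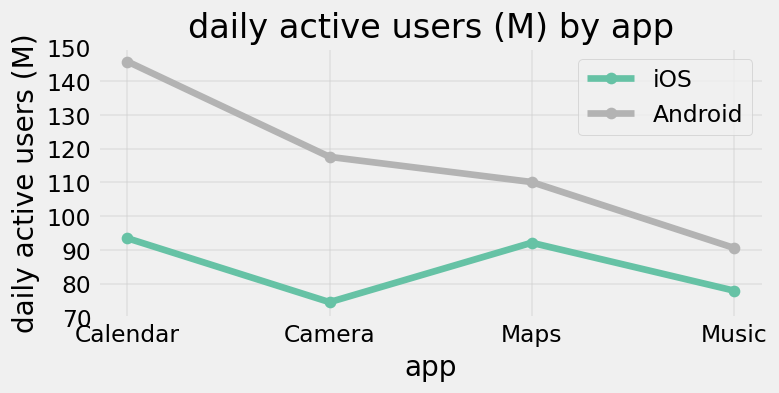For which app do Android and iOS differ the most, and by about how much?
Calendar: Android ≈ 150, iOS ≈ 90 → gap ≈ 60. Next-largest (Camera) is only ≈ 50.

Calendar, ≈ 60 M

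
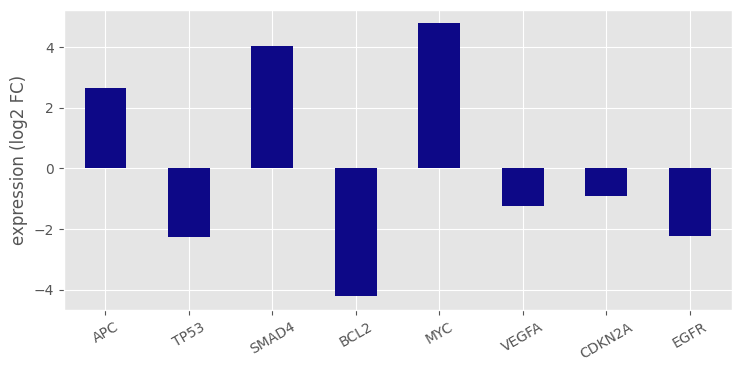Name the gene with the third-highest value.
APC

Top 4: MYC ≈ 5, SMAD4 ≈ 4, APC ≈ 3, CDKN2A ≈ -1.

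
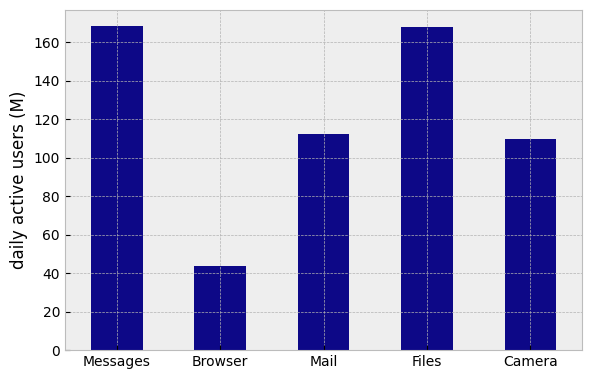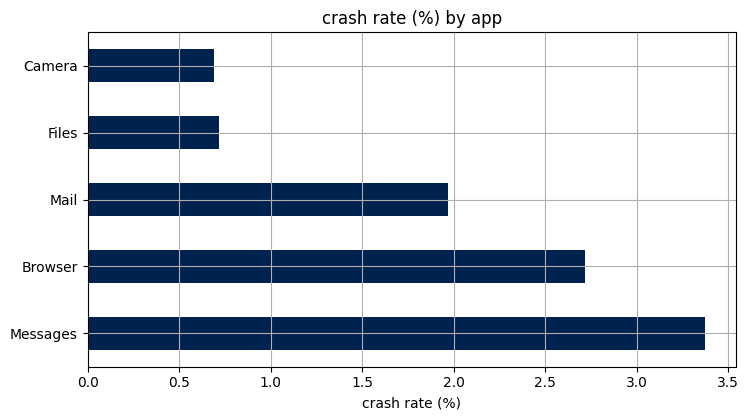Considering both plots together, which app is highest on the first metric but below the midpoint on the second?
Chart 2 median crash rate (%) ≈ 2; below-median apps: Files, Camera. Among those, Files has the highest daily active users (M) (≈ 160).

Files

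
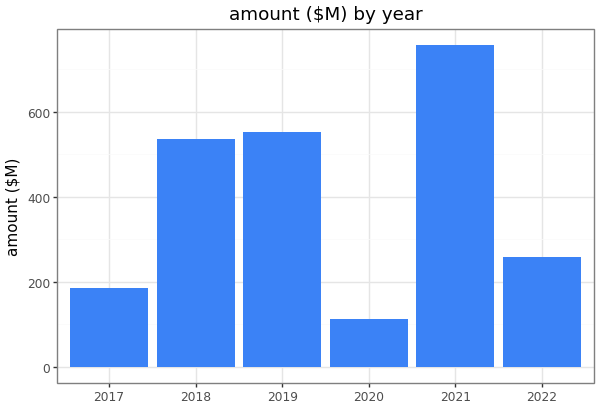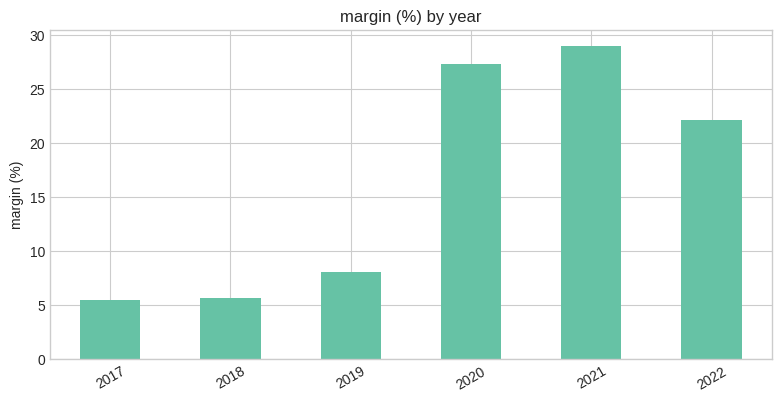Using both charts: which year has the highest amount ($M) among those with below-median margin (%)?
Chart 2 median margin (%) ≈ 15; below-median years: 2017, 2018, 2019. Among those, 2019 has the highest amount ($M) (≈ 600).

2019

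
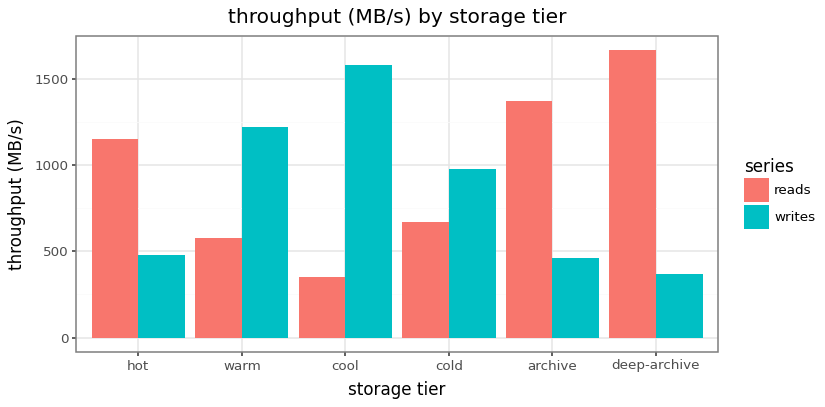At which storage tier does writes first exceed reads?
hot: writes ≈ 400 vs reads ≈ 1200 (not yet); warm: writes ≈ 1200 vs reads ≈ 600 (first crossover).

warm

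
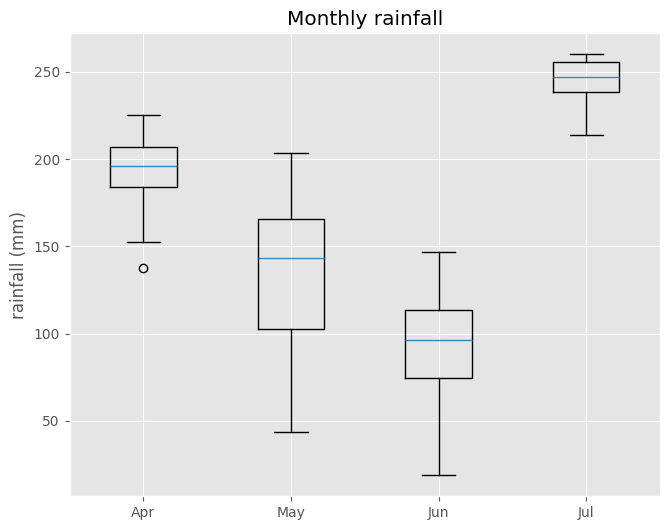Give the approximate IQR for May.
≈ 60

Q3 ≈ 160, Q1 ≈ 100; IQR ≈ 60.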